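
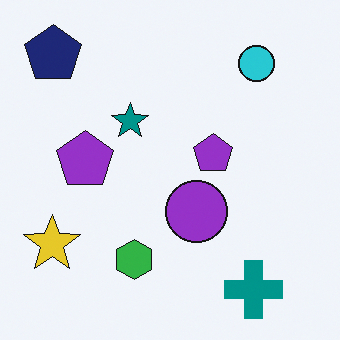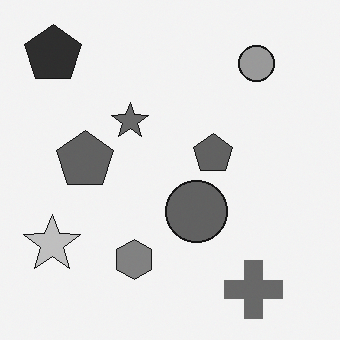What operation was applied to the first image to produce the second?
The image was converted to grayscale.

All color is removed — every shape is now a shade of grey.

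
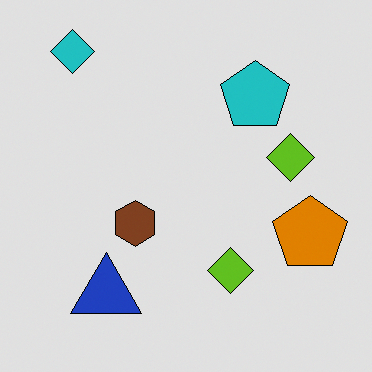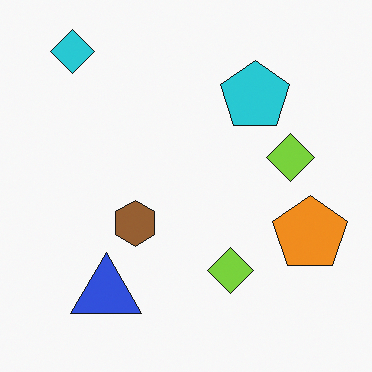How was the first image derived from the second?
The transformation is: moderately posterized.

Each flat color has snapped to a coarser quantized level — most visibly, the near-white background has dropped to a flat grey.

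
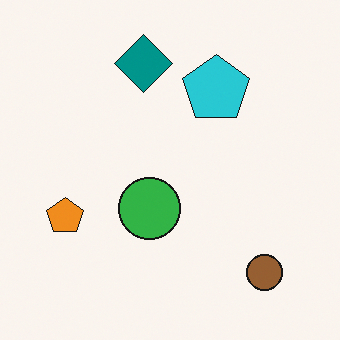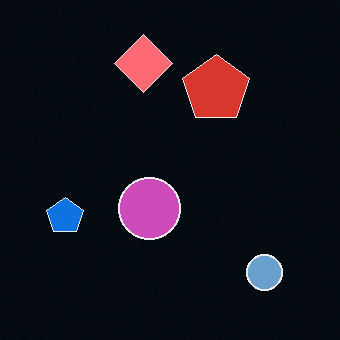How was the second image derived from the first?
The image was color-inverted (negative).

The light background has become dark and every shape's color is its complement — a photographic negative.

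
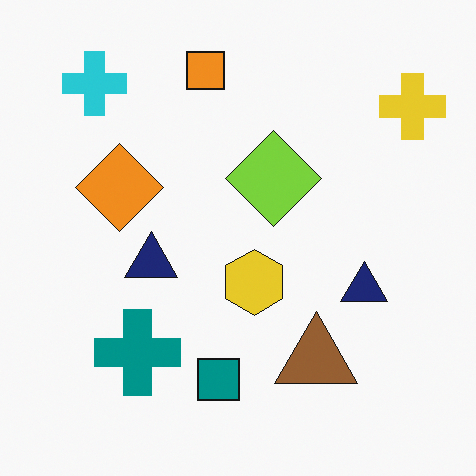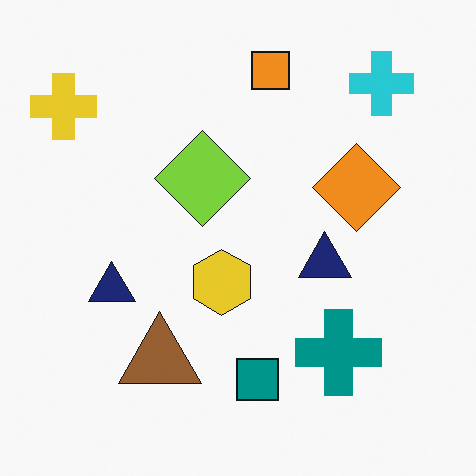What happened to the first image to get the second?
This is the original image flipped horizontally (left ↔ right).

The yellow cross is in the top-right of the first image and the top-left of the second — shapes on opposite sides of the vertical midline have swapped in a mirror flip.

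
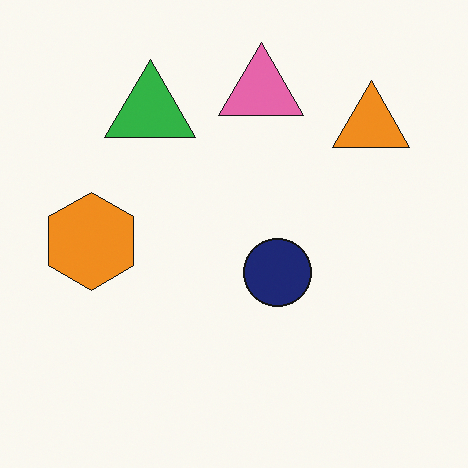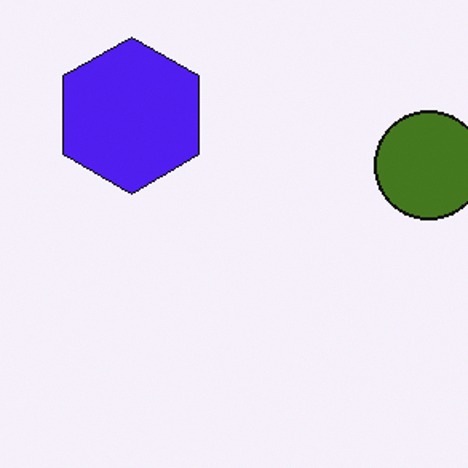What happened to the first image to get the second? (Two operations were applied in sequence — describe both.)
The second image is the first cropped slightly and scaled back up, then hue-shifted by a large amount.

The visible shapes are larger and the field of view is narrower; shapes near the original edges may be partly or wholly outside the frame — a crop-and-rescale. Every shape's color has rotated by the same amount around the hue wheel — a uniform hue shift.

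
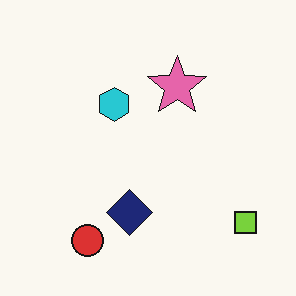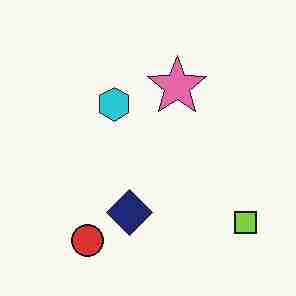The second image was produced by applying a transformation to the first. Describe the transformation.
The image was heavily JPEG-compressed with obvious blocking artifacts.

Blocky 8×8 compression artifacts appear around shape edges and the flat background shows ringing — characteristic JPEG degradation.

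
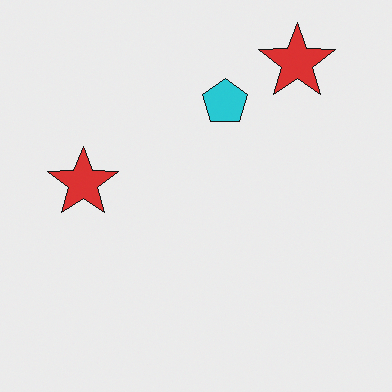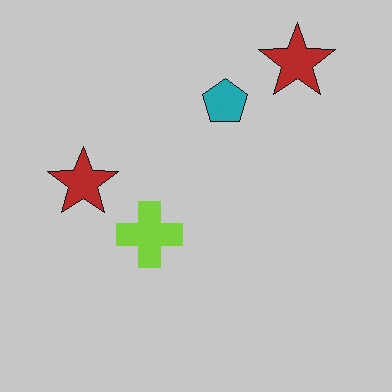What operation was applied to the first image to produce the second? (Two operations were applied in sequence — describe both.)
The second image is the first slightly darkened, then overlaid with an additional lime cross.

Every pixel — background and shapes alike — is uniformly darkened. A lime cross appears in the second image that is absent from the first.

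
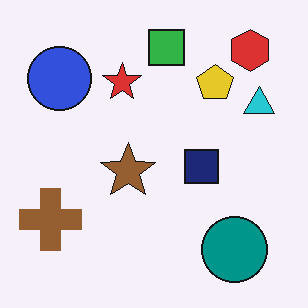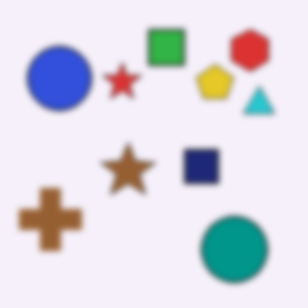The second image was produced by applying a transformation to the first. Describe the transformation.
The image was noticeably gaussian-blurred.

Shape edges and outlines are uniformly softened across the whole image.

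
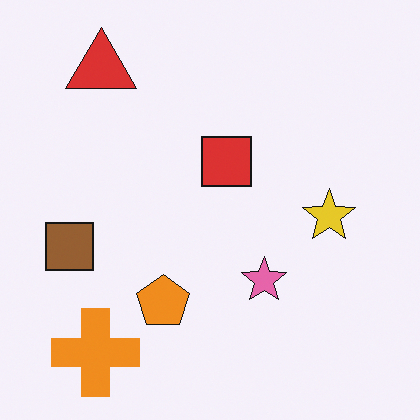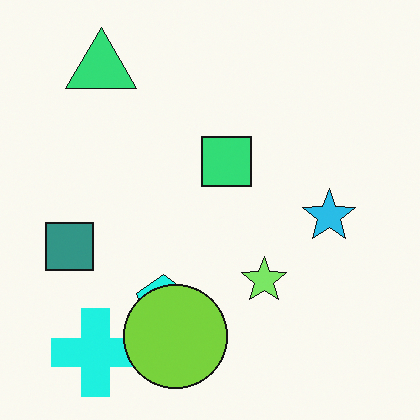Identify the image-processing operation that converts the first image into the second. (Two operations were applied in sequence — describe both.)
It was hue-shifted by a moderate amount, then overlaid with an additional lime circle.

Every shape's color has rotated by the same amount around the hue wheel — a uniform hue shift. A lime circle appears in the second image that is absent from the first.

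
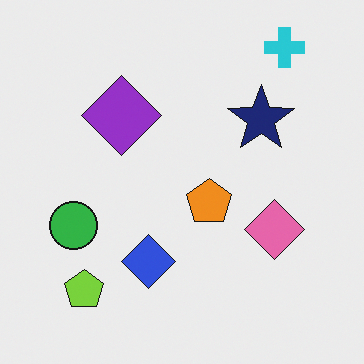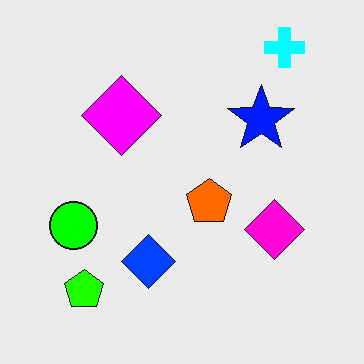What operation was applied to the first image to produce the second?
The image was made much more vivid (saturation change).

All colors are more vivid — a global saturation change.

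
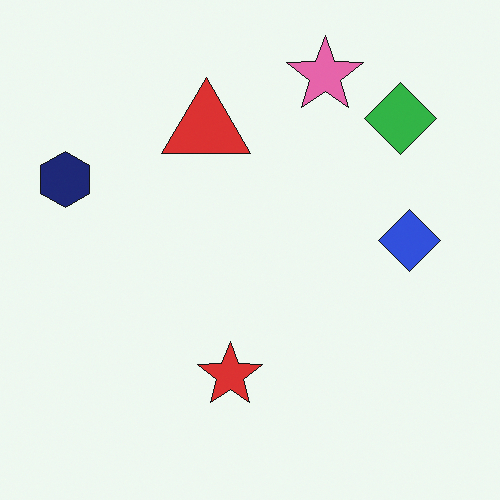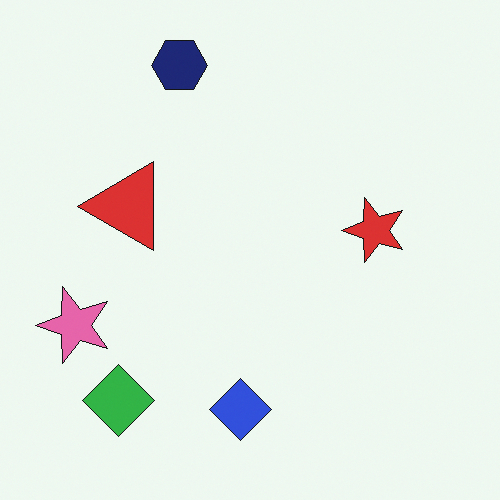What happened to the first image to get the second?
This is the original image transposed (reflected across the top-left ↔ bottom-right diagonal).

Shapes have swapped their row and column positions — what was in the top-right is now in the bottom-left — a diagonal reflection.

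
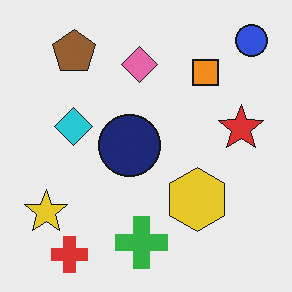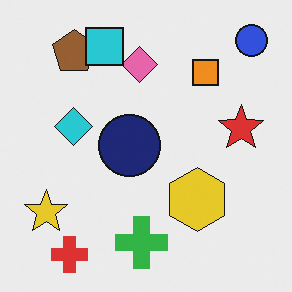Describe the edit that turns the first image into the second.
Overlaid with an additional cyan square.

A cyan square appears in the second image that is absent from the first.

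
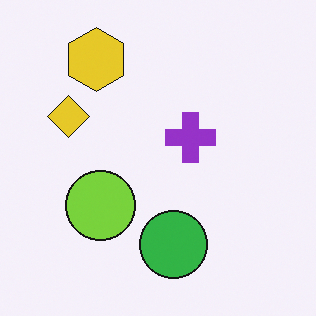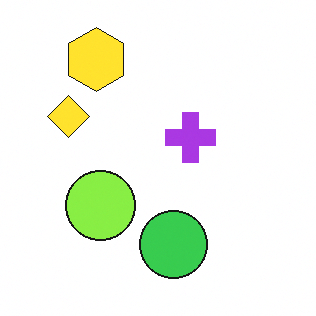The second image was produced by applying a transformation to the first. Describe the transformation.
It was slightly brightened.

Every pixel — background and shapes alike — is uniformly brightened.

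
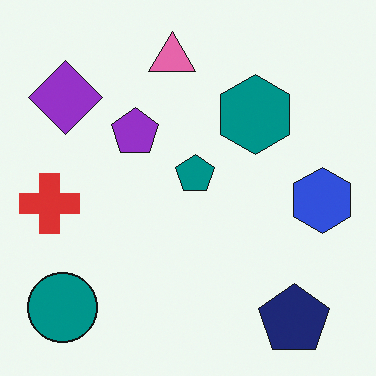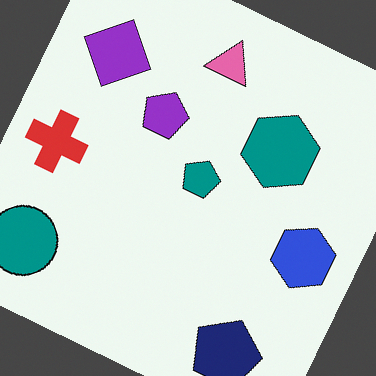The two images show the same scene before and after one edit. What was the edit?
It was rotated clockwise by a moderate amount.

Every shape is tilted by the same angle and the image corners show triangular fill wedges — a whole-image rotation by a non-right angle.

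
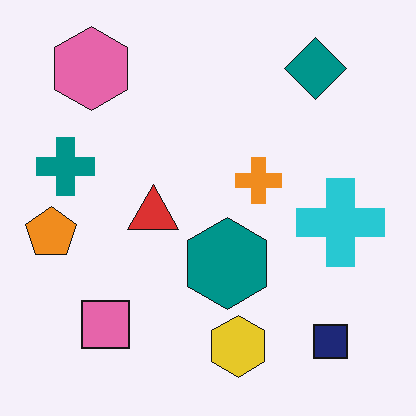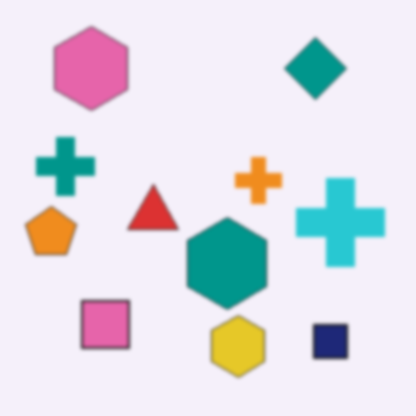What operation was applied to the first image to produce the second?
Given a subtle gaussian blur.

Shape edges and outlines are uniformly softened across the whole image.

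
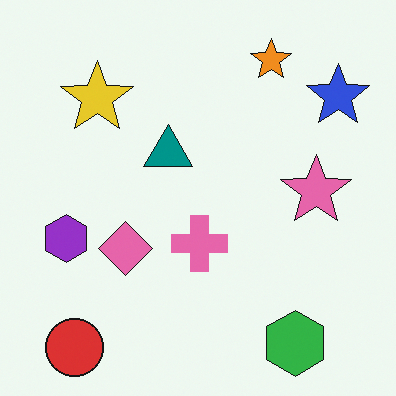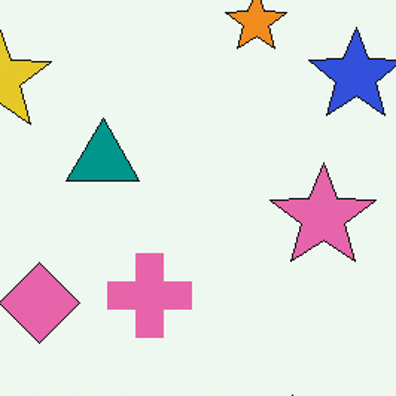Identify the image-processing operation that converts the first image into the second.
The image was cropped to a modestly smaller region and rescaled.

The visible shapes are larger and the field of view is narrower; shapes near the original edges may be partly or wholly outside the frame — a crop-and-rescale.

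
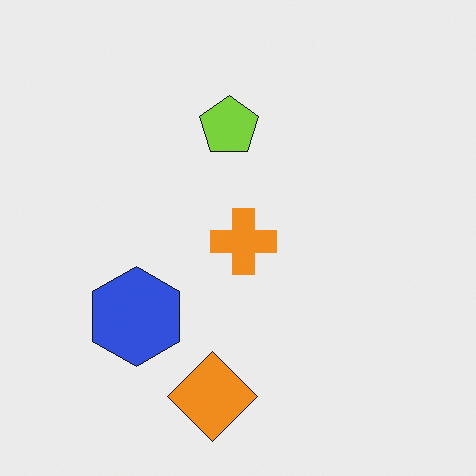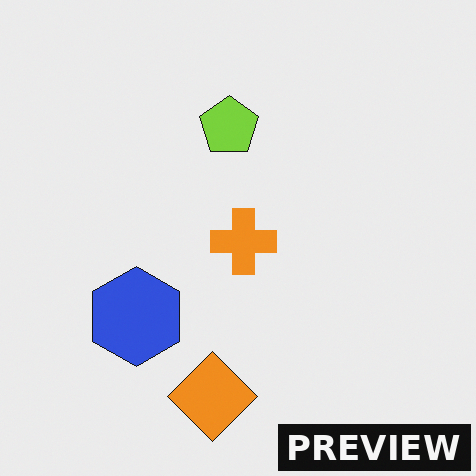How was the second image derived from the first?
This is the original image watermarked with the text "PREVIEW" in the lower-right corner.

A dark label reading "PREVIEW" appears in the lower-right corner.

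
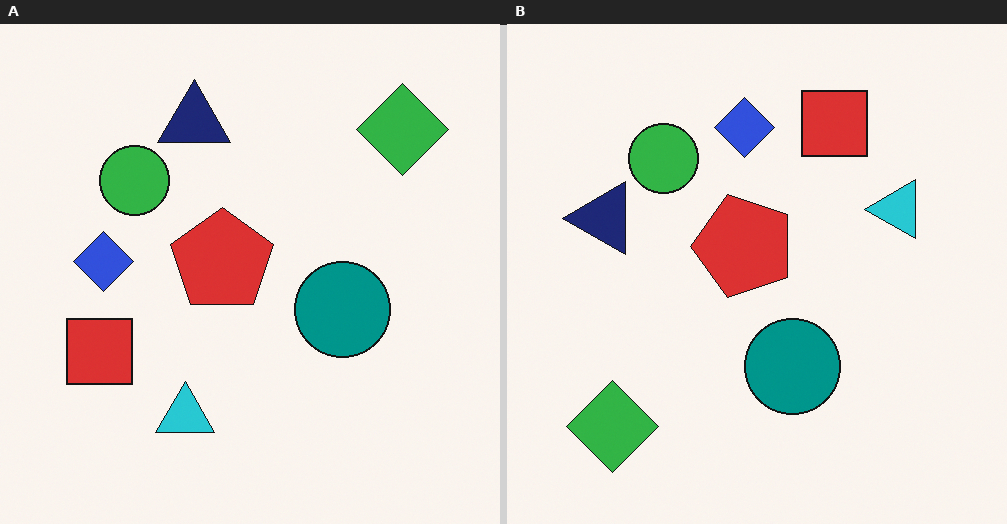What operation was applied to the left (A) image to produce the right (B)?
It was transposed (reflected across the top-left ↔ bottom-right diagonal).

Shapes have swapped their row and column positions — what was in the top-right is now in the bottom-left — a diagonal reflection.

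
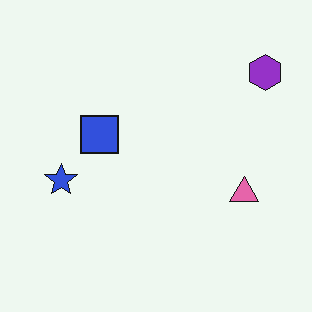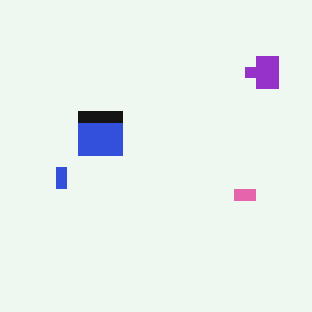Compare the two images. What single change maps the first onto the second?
This is the original image heavily pixelated into large blocks.

Shapes are reduced to large square blocks; fine edges and outlines are lost — a downscale-then-upscale (mosaic) effect.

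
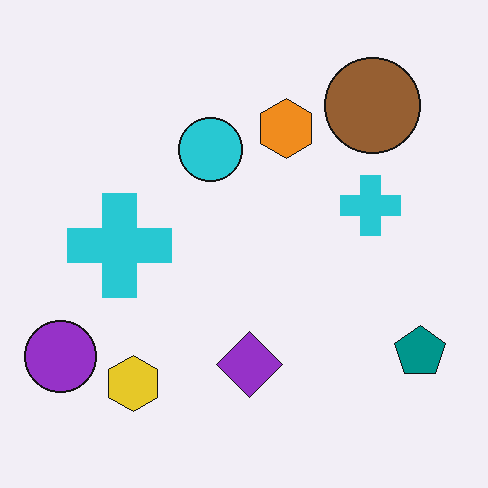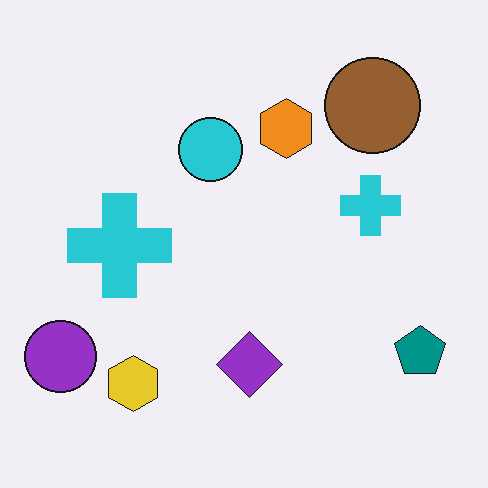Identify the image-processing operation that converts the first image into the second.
It was given moderate JPEG compression.

Blocky 8×8 compression artifacts appear around shape edges and the flat background shows ringing — characteristic JPEG degradation.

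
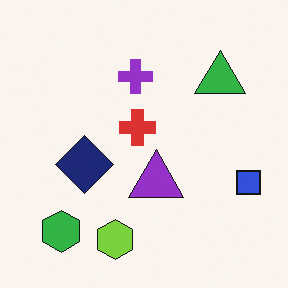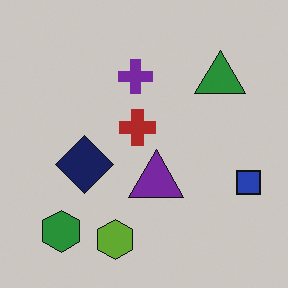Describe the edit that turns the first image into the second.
This is the original image slightly darkened.

Every pixel — background and shapes alike — is uniformly darkened.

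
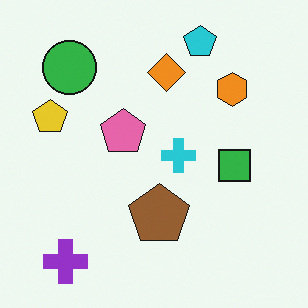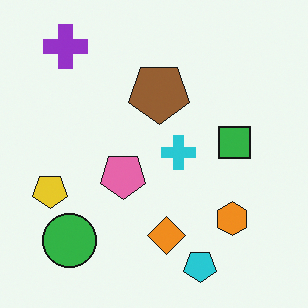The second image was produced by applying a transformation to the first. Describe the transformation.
The second image is the first flipped vertically (top ↔ bottom).

The cyan pentagon is in the top of the first image and the bottom of the second — shapes on opposite sides of the horizontal midline have swapped in a mirror flip.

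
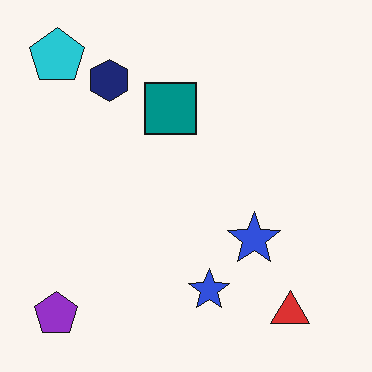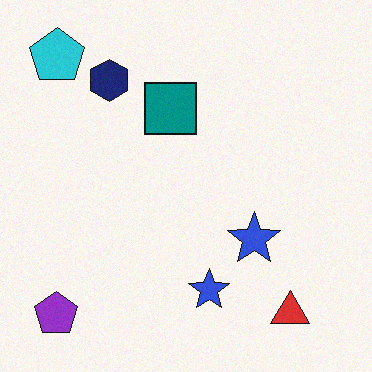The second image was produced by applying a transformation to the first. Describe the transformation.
The second image is the first degraded with a light layer of grain.

Random speckle covers the whole image, including the flat background.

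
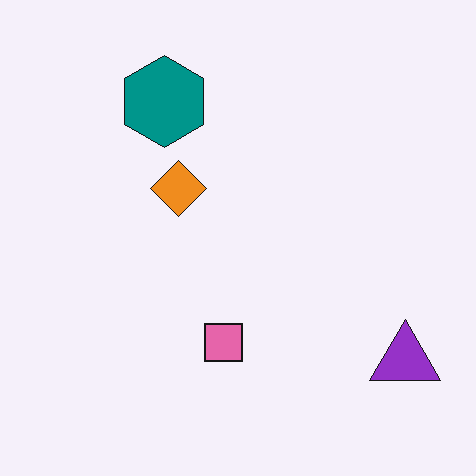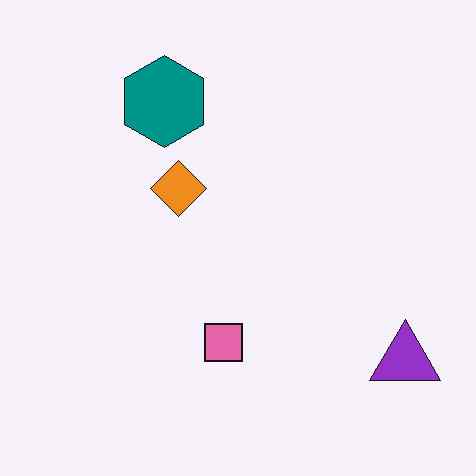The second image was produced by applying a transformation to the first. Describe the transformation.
The second image is the first given moderate JPEG compression.

Blocky 8×8 compression artifacts appear around shape edges and the flat background shows ringing — characteristic JPEG degradation.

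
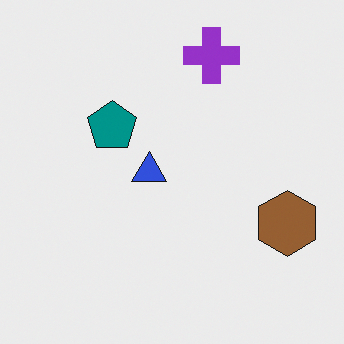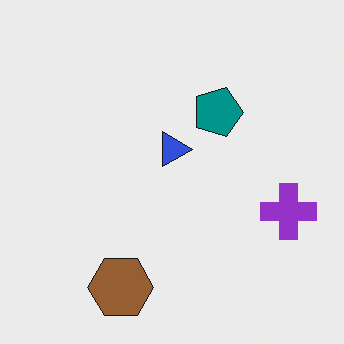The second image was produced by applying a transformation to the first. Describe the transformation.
This is the original image rotated 90° clockwise.

The brown hexagon sits in the right of the first image and the bottom of the second — consistent with a whole-image 90° clockwise rotation.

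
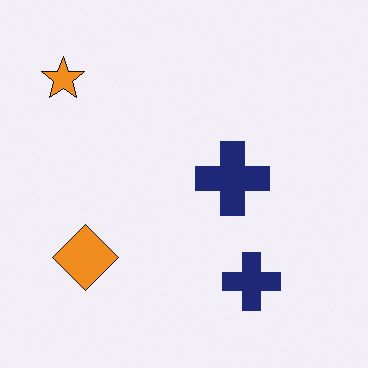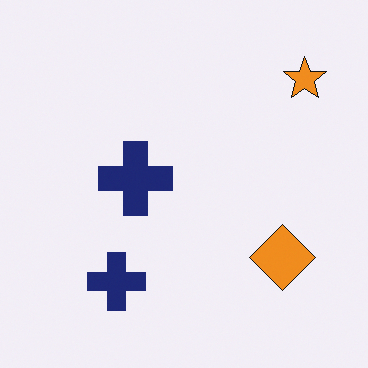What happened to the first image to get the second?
It was flipped horizontally (left ↔ right).

The orange star is in the top-left of the first image and the top-right of the second — shapes on opposite sides of the vertical midline have swapped in a mirror flip.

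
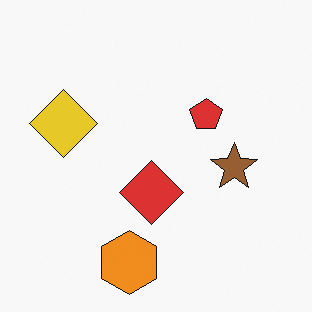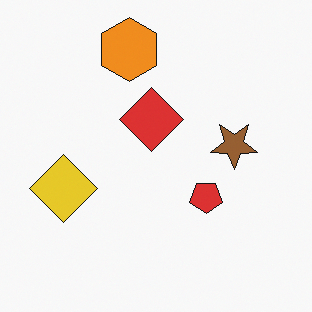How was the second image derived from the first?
Flipped vertically (top ↔ bottom).

The orange hexagon is in the bottom of the first image and the top of the second — shapes on opposite sides of the horizontal midline have swapped in a mirror flip.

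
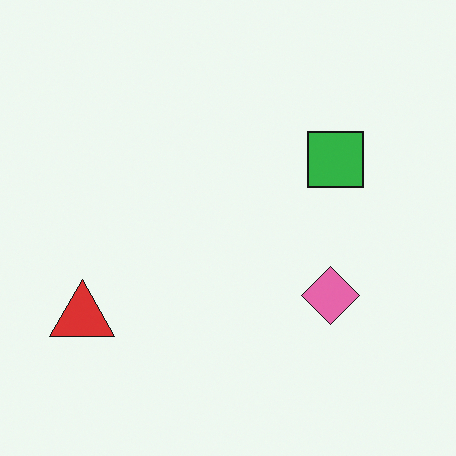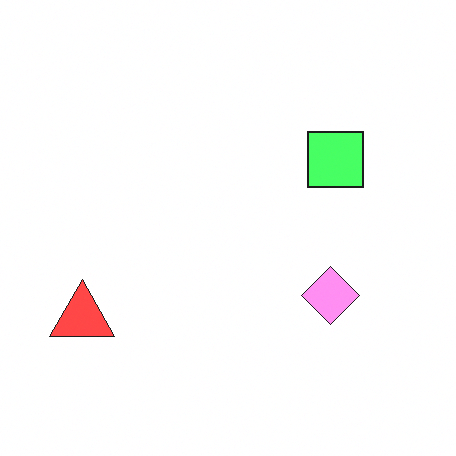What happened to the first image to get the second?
This is the original image substantially brightened.

Every pixel — background and shapes alike — is uniformly brightened.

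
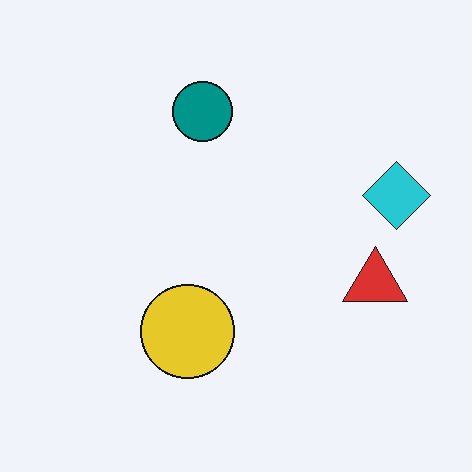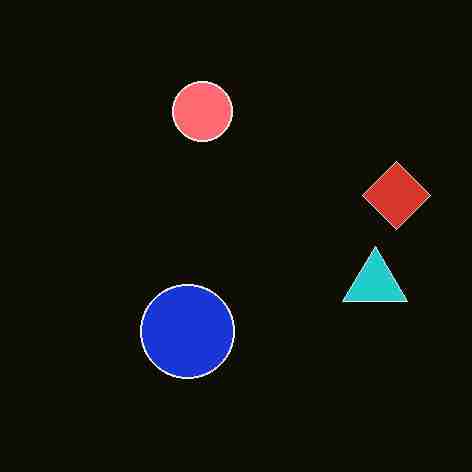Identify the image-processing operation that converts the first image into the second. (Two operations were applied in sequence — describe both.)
The transformation is: degraded with heavy JPEG compression, then color-inverted (negative).

Blocky 8×8 compression artifacts appear around shape edges and the flat background shows ringing — characteristic JPEG degradation. The light background has become dark and every shape's color is its complement — a photographic negative.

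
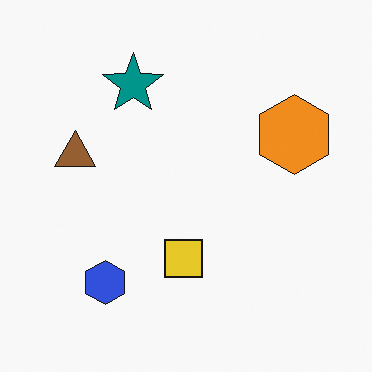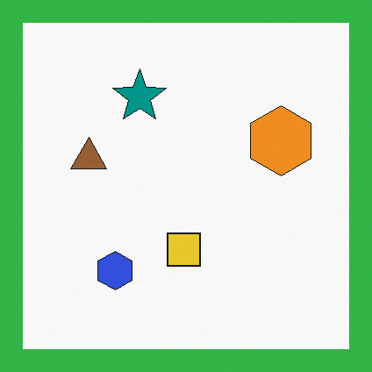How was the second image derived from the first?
The image was framed with a green border.

A solid green frame runs around the edge of the second image, with the content slightly shrunk inside it.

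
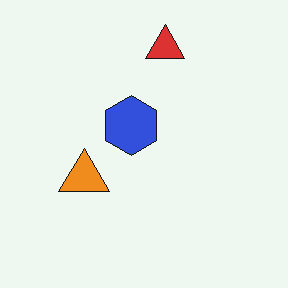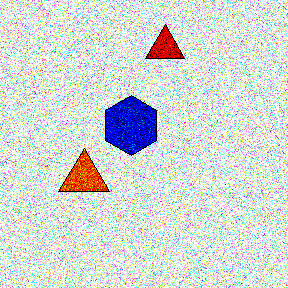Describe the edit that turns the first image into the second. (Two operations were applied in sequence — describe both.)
Degraded with strong gaussian noise, then given much higher contrast.

Random speckle covers the whole image, including the flat background. Tones are pushed away from mid-grey across the whole image — a global contrast change.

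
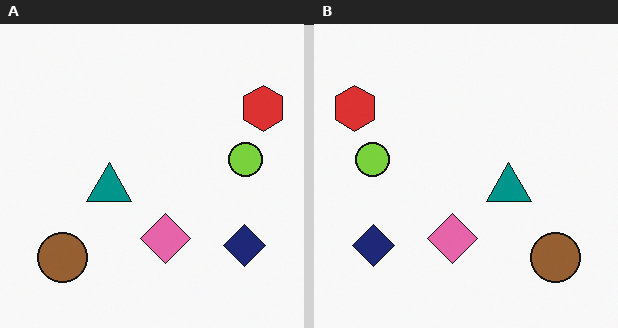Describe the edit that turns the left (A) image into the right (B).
The transformation is: flipped horizontally (left ↔ right).

The red hexagon is in the top-right of the left (A) image and the top-left of the right (B) — shapes on opposite sides of the vertical midline have swapped in a mirror flip.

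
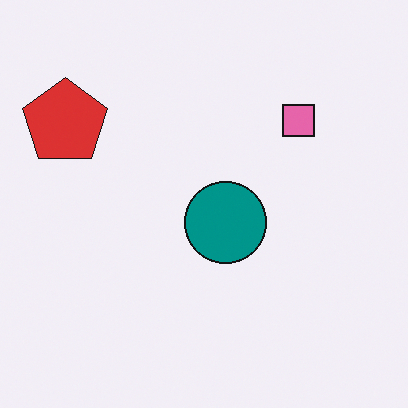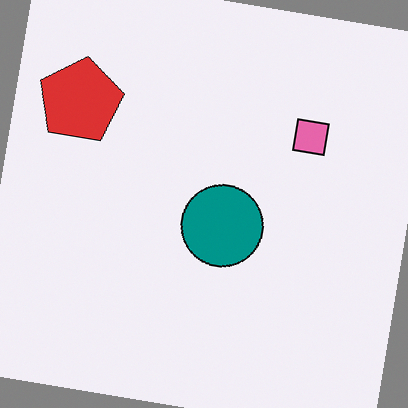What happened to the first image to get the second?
Rotated clockwise by a small amount.

Every shape is tilted by the same angle and the image corners show triangular fill wedges — a whole-image rotation by a non-right angle.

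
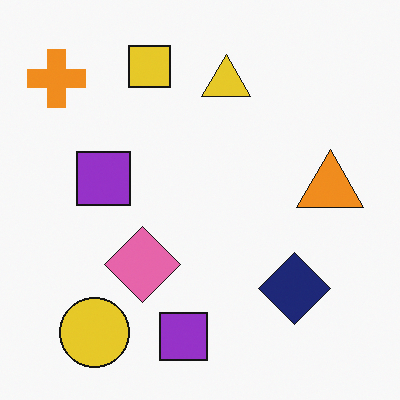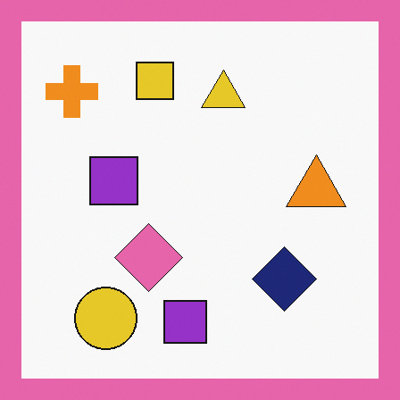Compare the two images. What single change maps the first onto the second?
This is the original image framed with a pink border.

A solid pink frame runs around the edge of the second image, with the content slightly shrunk inside it.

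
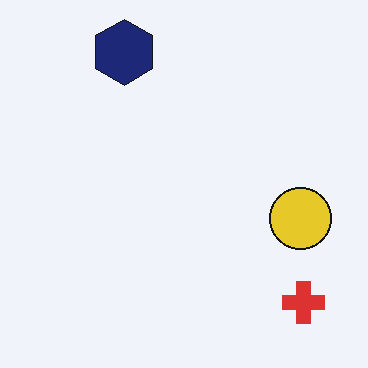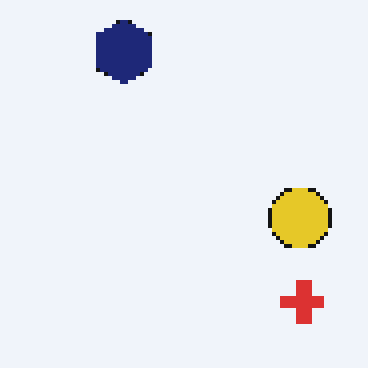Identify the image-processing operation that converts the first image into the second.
This is the original image mildly pixelated.

Shapes are reduced to large square blocks; fine edges and outlines are lost — a downscale-then-upscale (mosaic) effect.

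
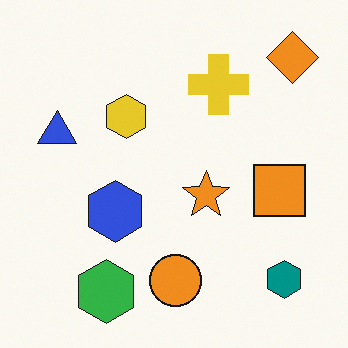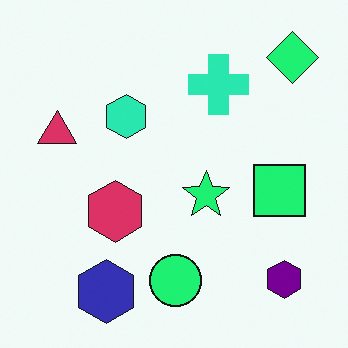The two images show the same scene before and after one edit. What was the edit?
The image was hue-shifted noticeably.

Every shape's color has rotated by the same amount around the hue wheel — a uniform hue shift.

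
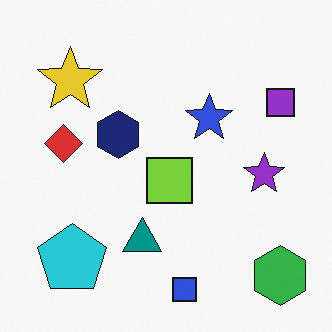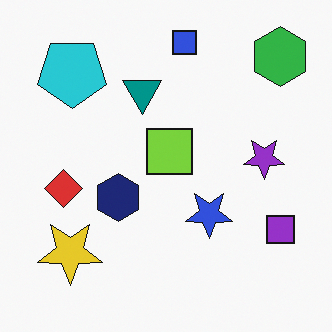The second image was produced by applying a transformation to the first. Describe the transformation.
The second image is the first flipped vertically (top ↔ bottom).

The blue square is in the bottom of the first image and the top of the second — shapes on opposite sides of the horizontal midline have swapped in a mirror flip.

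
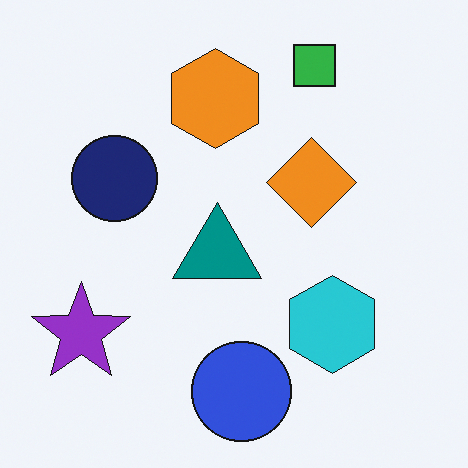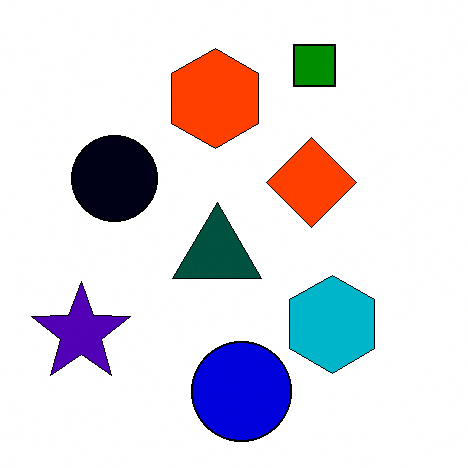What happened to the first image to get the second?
Boosted in contrast.

Tones are pushed away from mid-grey across the whole image — a global contrast change.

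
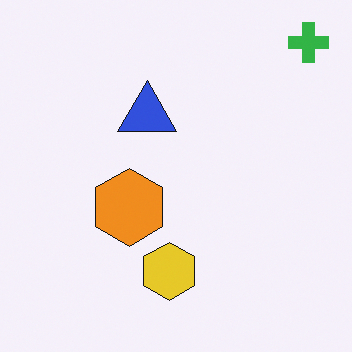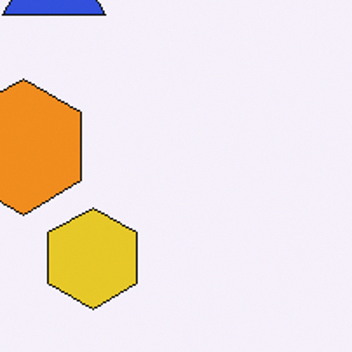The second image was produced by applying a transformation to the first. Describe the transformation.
The transformation is: cropped to a noticeably smaller region and rescaled.

The visible shapes are larger and the field of view is narrower; shapes near the original edges may be partly or wholly outside the frame — a crop-and-rescale.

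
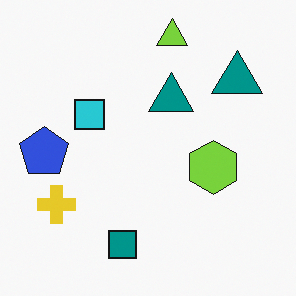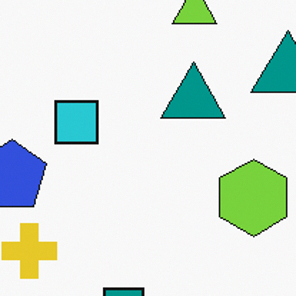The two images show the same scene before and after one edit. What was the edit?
This is the original image cropped to a modestly smaller region and rescaled.

The visible shapes are larger and the field of view is narrower; shapes near the original edges may be partly or wholly outside the frame — a crop-and-rescale.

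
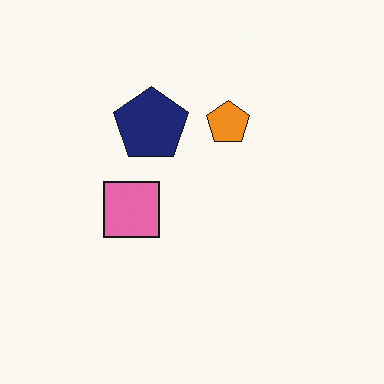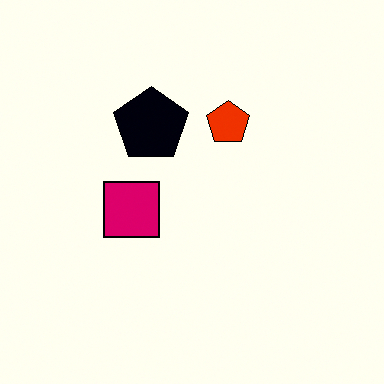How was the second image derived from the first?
This is the original image boosted in contrast.

Tones are pushed away from mid-grey across the whole image — a global contrast change.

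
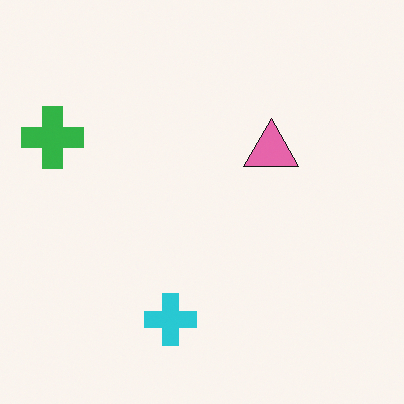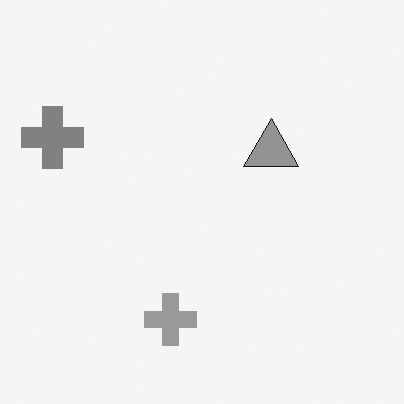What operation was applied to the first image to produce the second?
This is the original image converted to grayscale.

All color is removed — every shape is now a shade of grey.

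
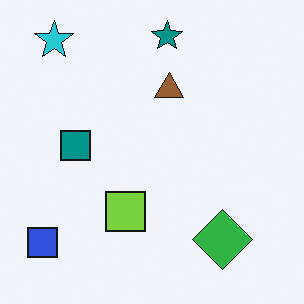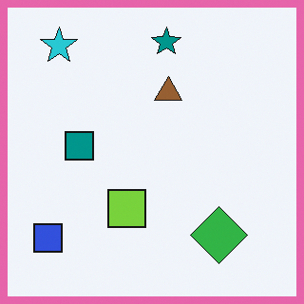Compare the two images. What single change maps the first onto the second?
The second image is the first framed with a pink border.

A solid pink frame runs around the edge of the second image, with the content slightly shrunk inside it.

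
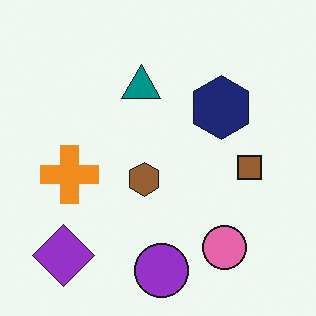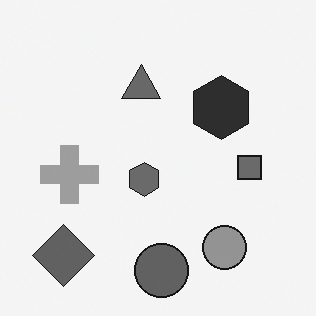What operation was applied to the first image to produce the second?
It was converted to grayscale.

All color is removed — every shape is now a shade of grey.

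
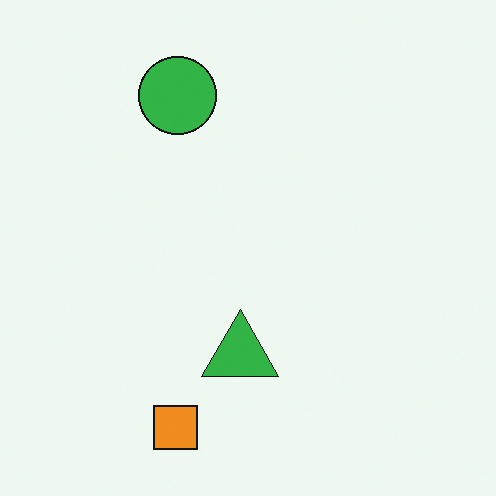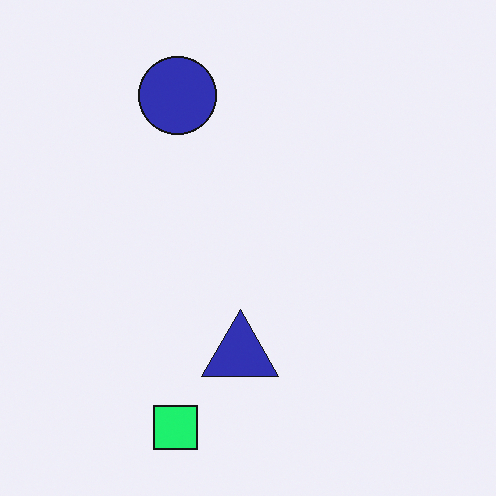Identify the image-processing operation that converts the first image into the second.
The second image is the first hue-shifted by a moderate amount.

Every shape's color has rotated by the same amount around the hue wheel — a uniform hue shift.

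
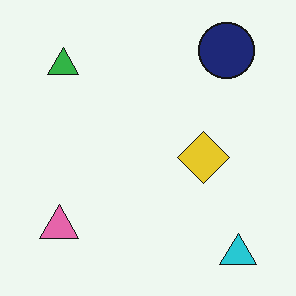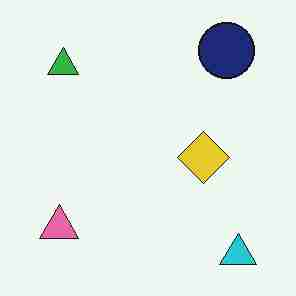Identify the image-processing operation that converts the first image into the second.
It was degraded with heavy JPEG compression.

Blocky 8×8 compression artifacts appear around shape edges and the flat background shows ringing — characteristic JPEG degradation.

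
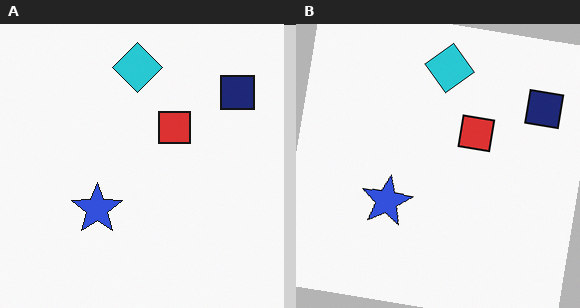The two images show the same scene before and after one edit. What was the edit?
It was rotated clockwise by a slight angle.

Every shape is tilted by the same angle and the image corners show triangular fill wedges — a whole-image rotation by a non-right angle.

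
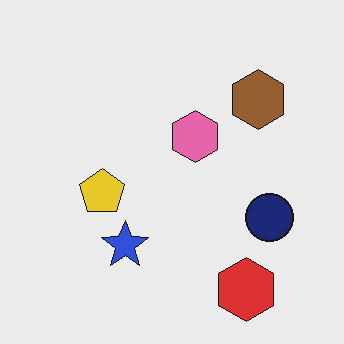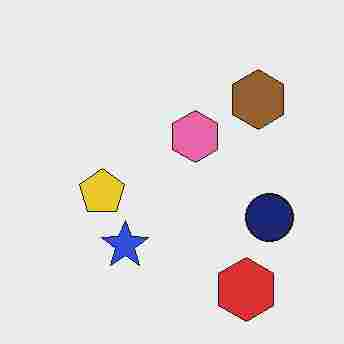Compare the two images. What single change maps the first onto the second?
The transformation is: degraded with heavy JPEG compression.

Blocky 8×8 compression artifacts appear around shape edges and the flat background shows ringing — characteristic JPEG degradation.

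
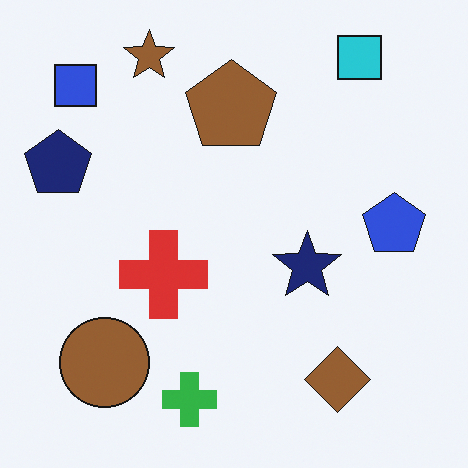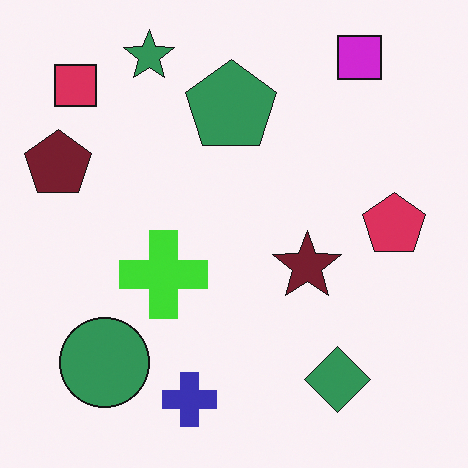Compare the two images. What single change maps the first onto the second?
It was hue-shifted by a moderate amount.

Every shape's color has rotated by the same amount around the hue wheel — a uniform hue shift.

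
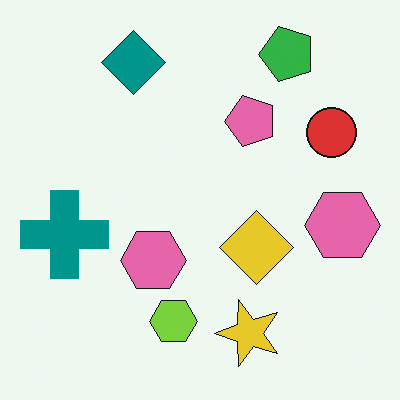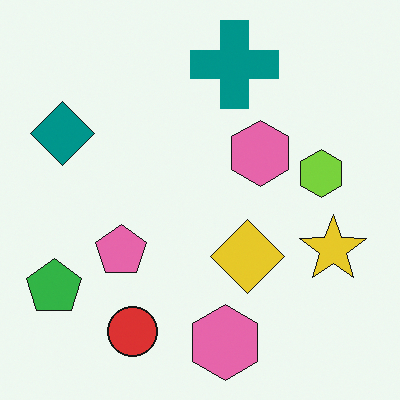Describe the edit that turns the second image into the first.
The transformation is: transposed (reflected across the top-left ↔ bottom-right diagonal).

Shapes have swapped their row and column positions — what was in the top-right is now in the bottom-left — a diagonal reflection.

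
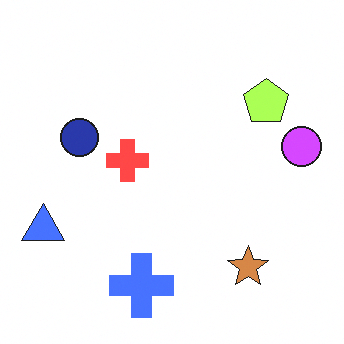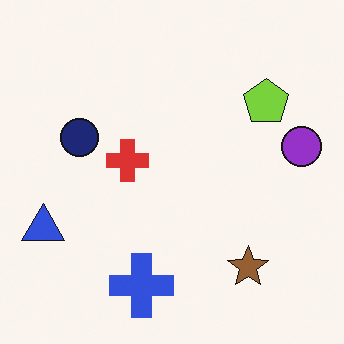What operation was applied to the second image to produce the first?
The image was noticeably brightened.

Every pixel — background and shapes alike — is uniformly brightened.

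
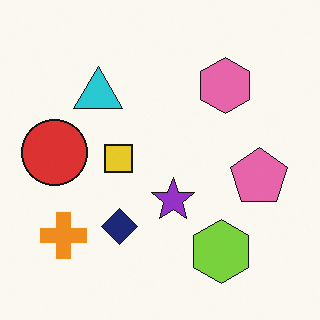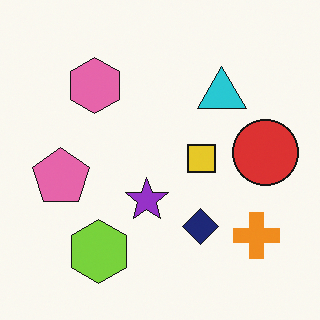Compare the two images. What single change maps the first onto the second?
It was flipped horizontally (left ↔ right).

The red circle is in the left of the first image and the right of the second — shapes on opposite sides of the vertical midline have swapped in a mirror flip.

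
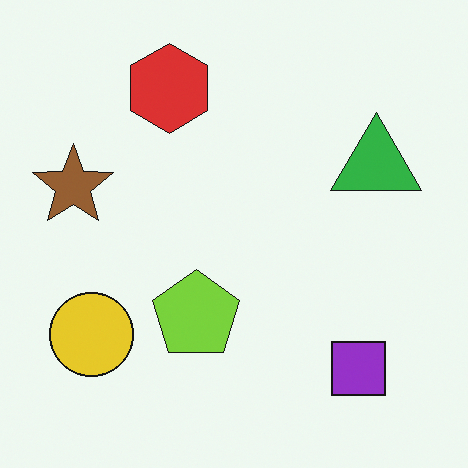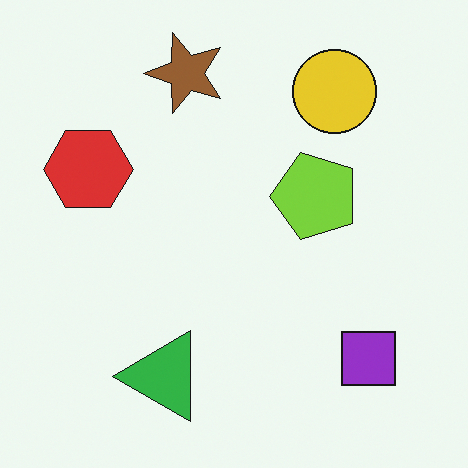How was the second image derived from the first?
It was transposed (reflected across the top-left ↔ bottom-right diagonal).

Shapes have swapped their row and column positions — what was in the top-right is now in the bottom-left — a diagonal reflection.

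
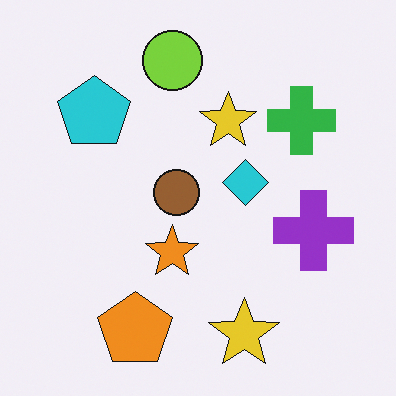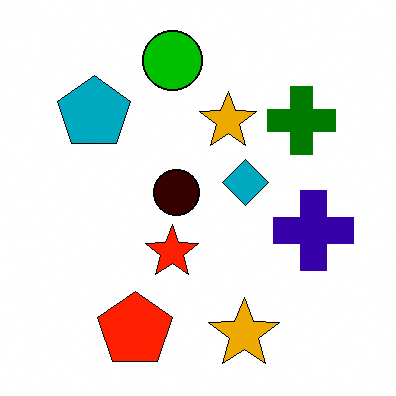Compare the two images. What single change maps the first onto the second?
The second image is the first boosted in contrast.

Tones are pushed away from mid-grey across the whole image — a global contrast change.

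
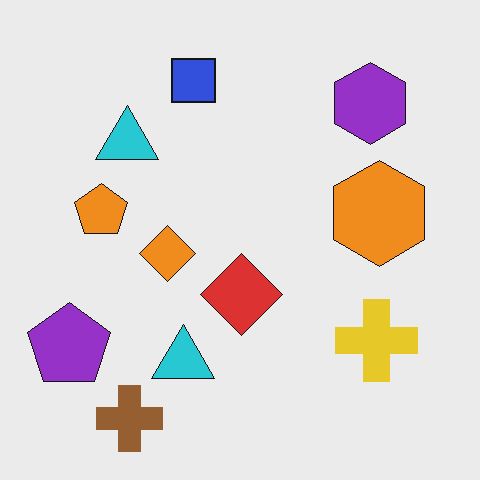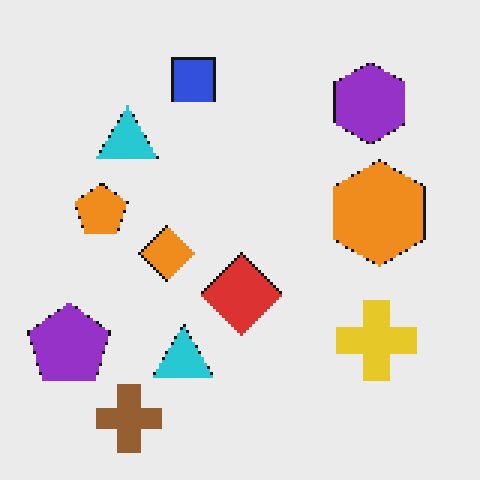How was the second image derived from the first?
The image was mildly pixelated.

Shapes are reduced to large square blocks; fine edges and outlines are lost — a downscale-then-upscale (mosaic) effect.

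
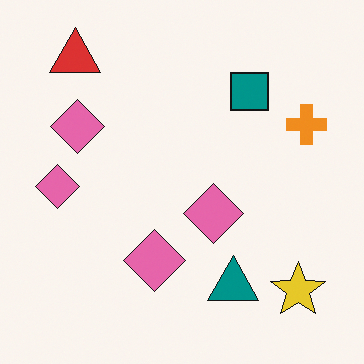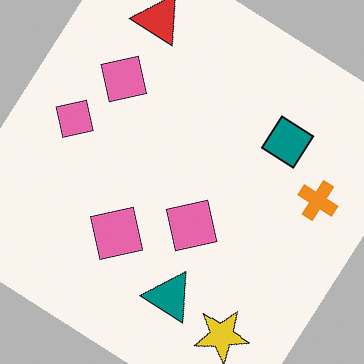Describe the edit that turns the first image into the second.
This is the original image rotated clockwise by a large amount — several tens of degrees.

Every shape is tilted by the same angle and the image corners show triangular fill wedges — a whole-image rotation by a non-right angle.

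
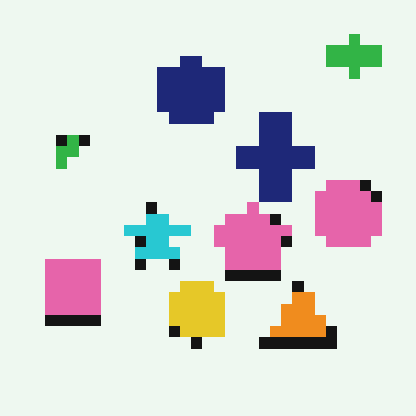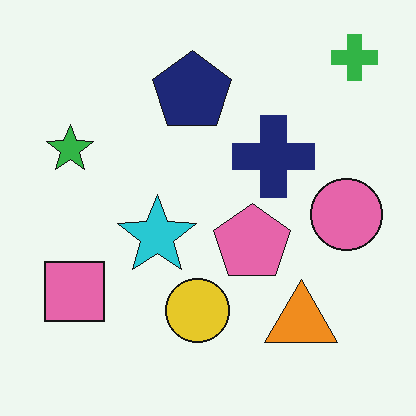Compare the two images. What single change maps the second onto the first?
The first image is the second coarsely pixelated.

Shapes are reduced to large square blocks; fine edges and outlines are lost — a downscale-then-upscale (mosaic) effect.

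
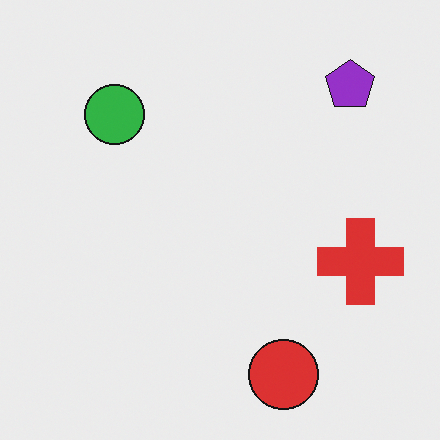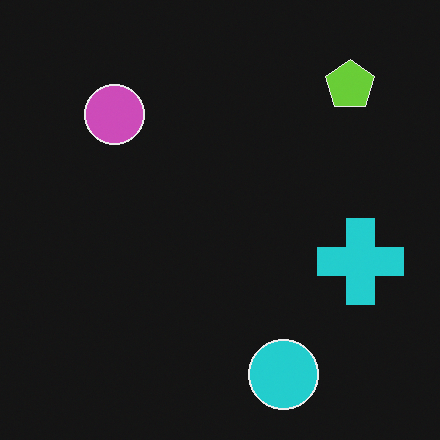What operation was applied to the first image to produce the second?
Color-inverted (negative).

The light background has become dark and every shape's color is its complement — a photographic negative.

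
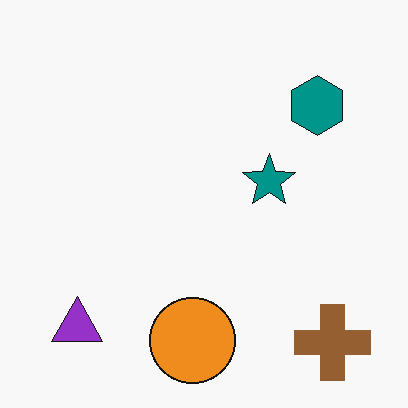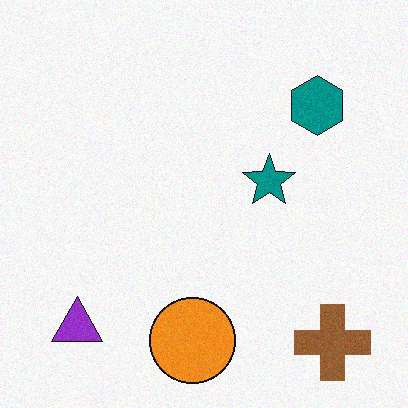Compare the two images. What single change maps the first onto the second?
The image was degraded with light additive noise.

Random speckle covers the whole image, including the flat background.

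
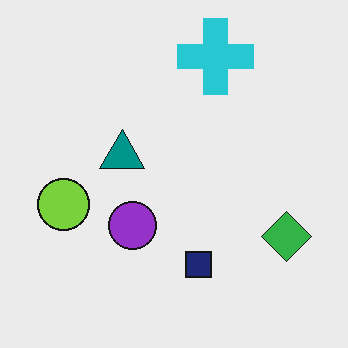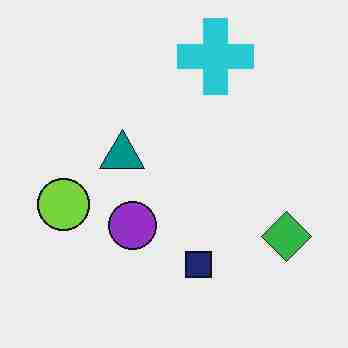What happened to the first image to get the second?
The transformation is: heavily JPEG-compressed with obvious blocking artifacts.

Blocky 8×8 compression artifacts appear around shape edges and the flat background shows ringing — characteristic JPEG degradation.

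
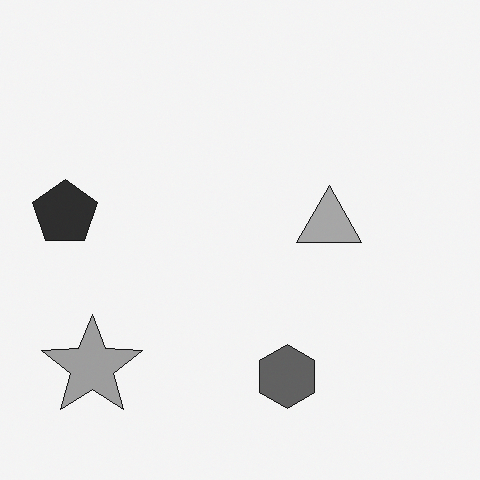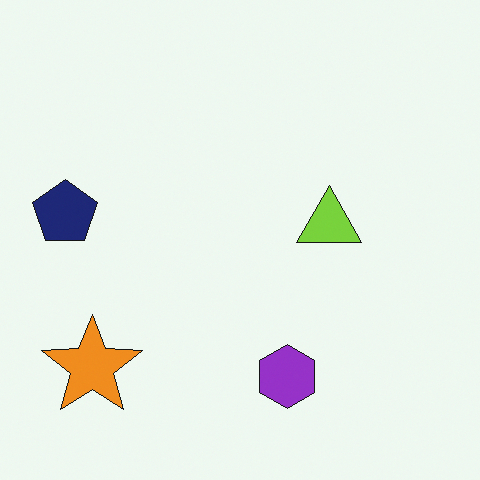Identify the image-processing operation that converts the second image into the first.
The image was converted to grayscale.

All color is removed — every shape is now a shade of grey.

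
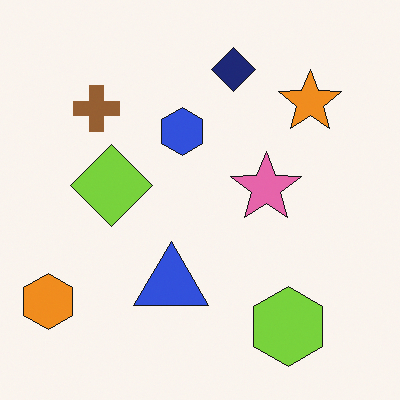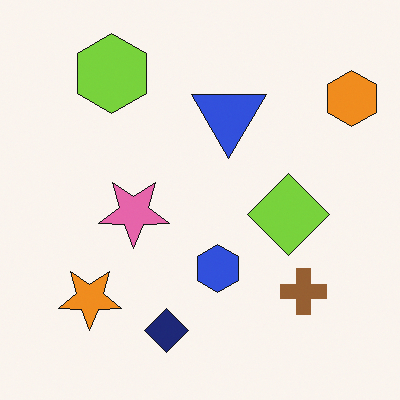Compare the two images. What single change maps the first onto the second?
The second image is the first rotated 180°.

The orange hexagon sits in the bottom-left of the first image and the top-right of the second — consistent with a whole-image 180° rotation.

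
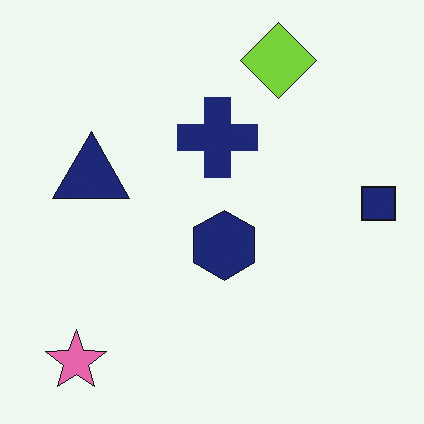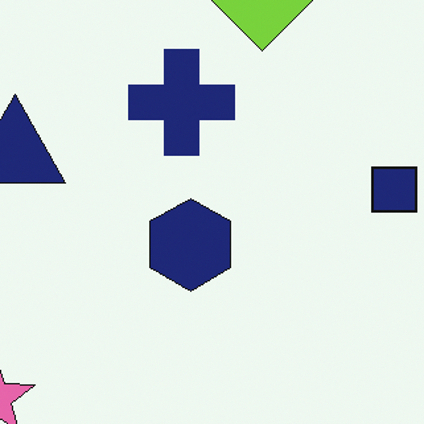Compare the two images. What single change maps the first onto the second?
It was cropped slightly and scaled back up.

The visible shapes are larger and the field of view is narrower; shapes near the original edges may be partly or wholly outside the frame — a crop-and-rescale.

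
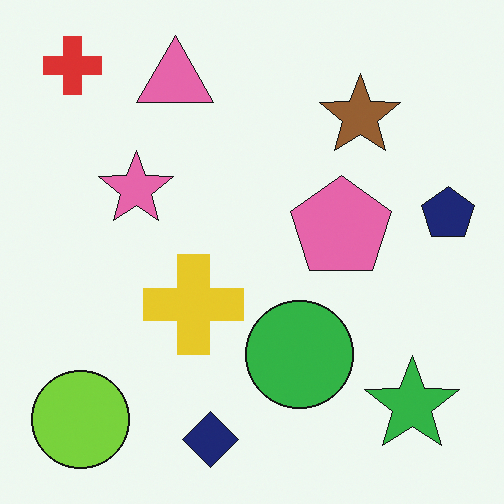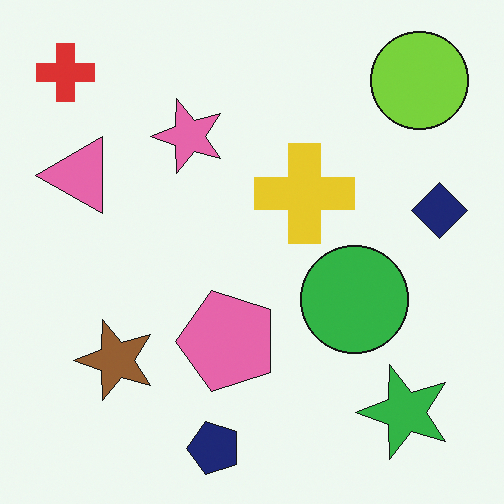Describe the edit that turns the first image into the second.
The transformation is: transposed (reflected across the top-left ↔ bottom-right diagonal).

Shapes have swapped their row and column positions — what was in the top-right is now in the bottom-left — a diagonal reflection.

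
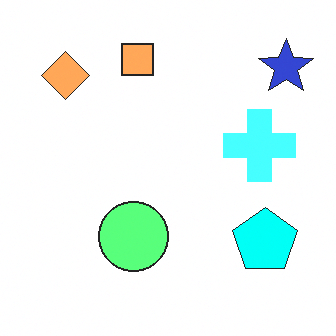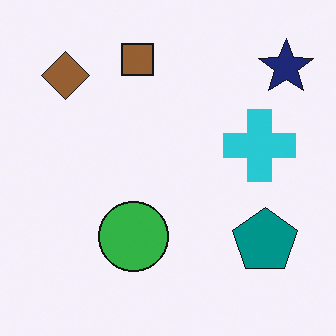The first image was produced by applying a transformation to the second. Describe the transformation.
The image was substantially brightened.

Every pixel — background and shapes alike — is uniformly brightened.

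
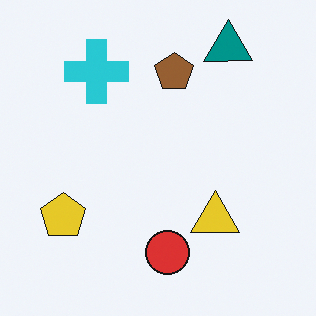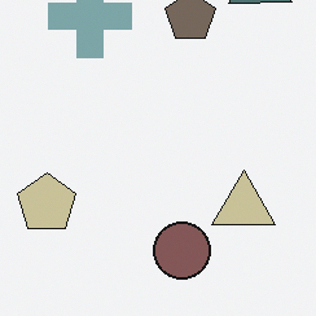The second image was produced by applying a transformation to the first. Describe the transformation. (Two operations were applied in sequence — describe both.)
The transformation is: cropped slightly and scaled back up, then heavily desaturated.

The visible shapes are larger and the field of view is narrower; shapes near the original edges may be partly or wholly outside the frame — a crop-and-rescale. All colors are more muted and greyish — a global saturation change.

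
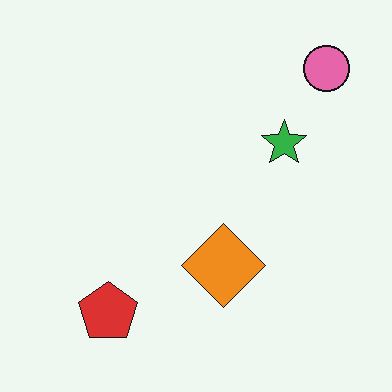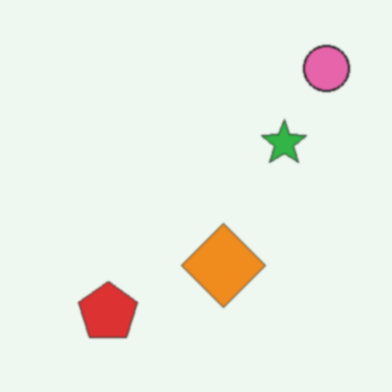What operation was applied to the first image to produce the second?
The transformation is: lightly blurred.

Shape edges and outlines are uniformly softened across the whole image.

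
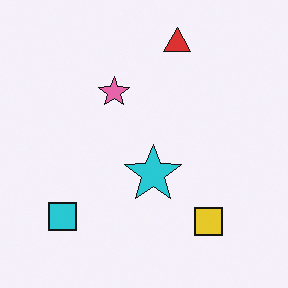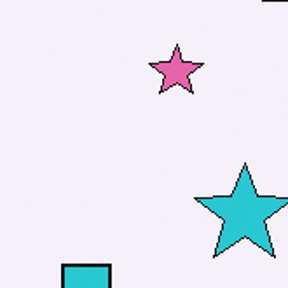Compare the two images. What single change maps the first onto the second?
Cropped tightly and scaled back up.

The visible shapes are larger and the field of view is narrower; shapes near the original edges may be partly or wholly outside the frame — a crop-and-rescale.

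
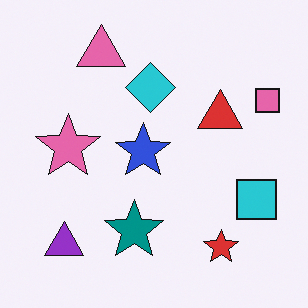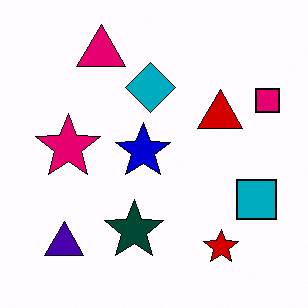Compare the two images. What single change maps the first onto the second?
It was given much higher contrast.

Tones are pushed away from mid-grey across the whole image — a global contrast change.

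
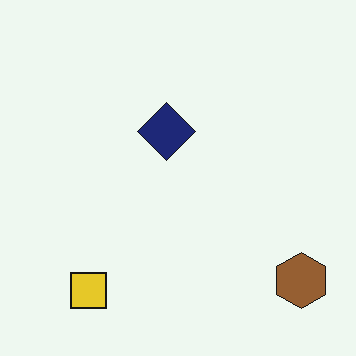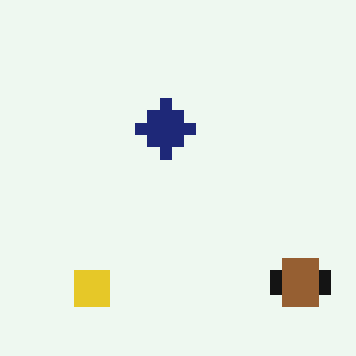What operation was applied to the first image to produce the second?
Coarsely pixelated.

Shapes are reduced to large square blocks; fine edges and outlines are lost — a downscale-then-upscale (mosaic) effect.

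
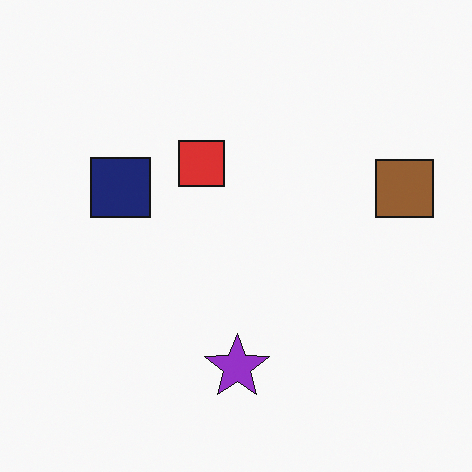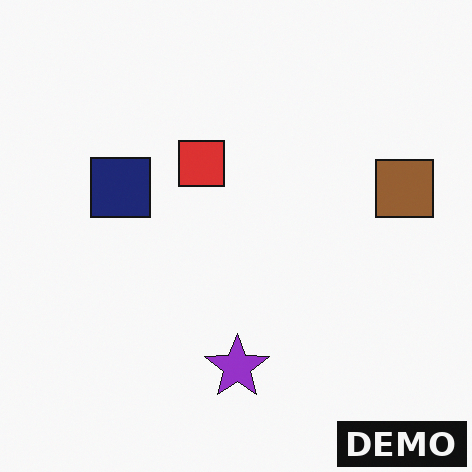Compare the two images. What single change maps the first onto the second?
It was watermarked with the text "DEMO" in the lower-right corner.

A dark label reading "DEMO" appears in the lower-right corner.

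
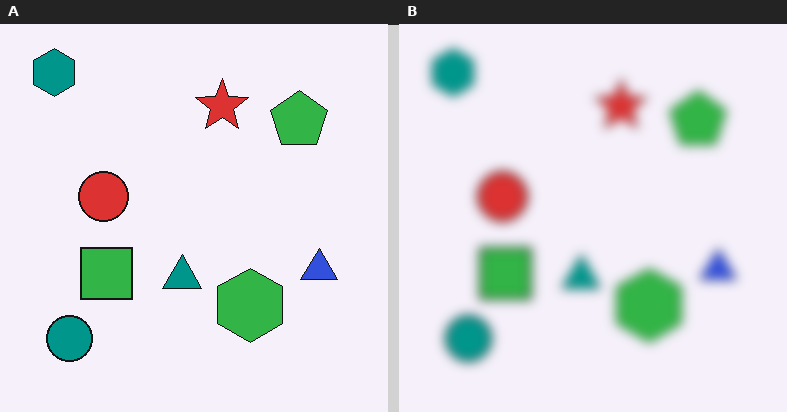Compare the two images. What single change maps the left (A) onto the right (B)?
Heavily blurred.

Shape edges and outlines are uniformly softened across the whole image.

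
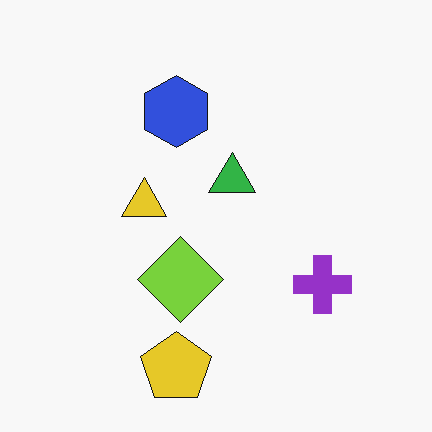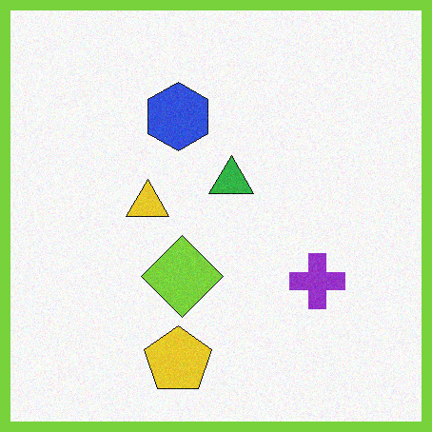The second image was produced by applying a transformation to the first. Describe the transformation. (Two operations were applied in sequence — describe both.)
The second image is the first degraded with subtle gaussian noise, then framed with a lime border.

Random speckle covers the whole image, including the flat background. A solid lime frame runs around the edge of the second image, with the content slightly shrunk inside it.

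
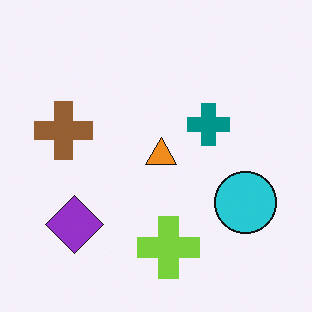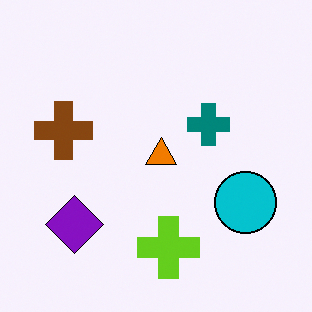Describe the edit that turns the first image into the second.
The image was given slightly increased contrast.

Tones are pushed away from mid-grey across the whole image — a global contrast change.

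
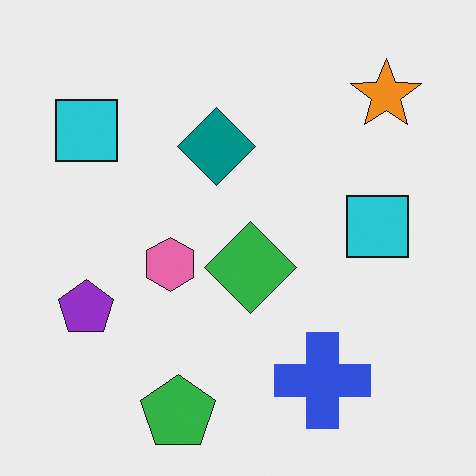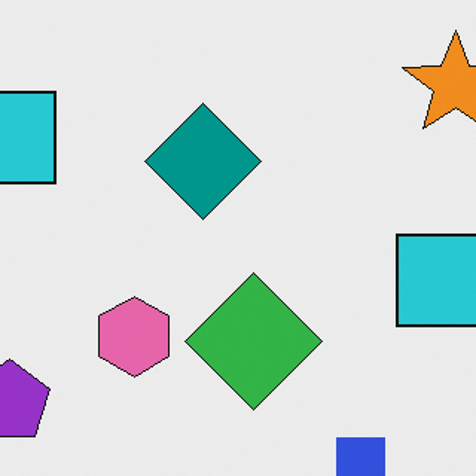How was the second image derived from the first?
Cropped slightly and scaled back up.

The visible shapes are larger and the field of view is narrower; shapes near the original edges may be partly or wholly outside the frame — a crop-and-rescale.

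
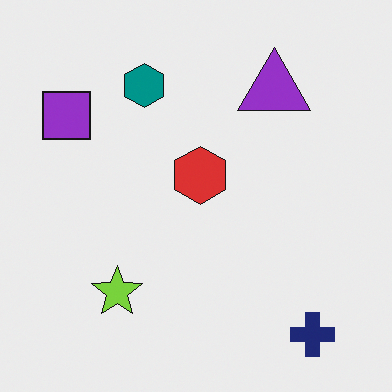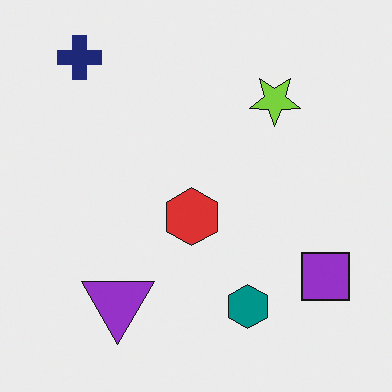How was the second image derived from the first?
This is the original image rotated 180°.

The navy cross sits in the bottom-right of the first image and the top-left of the second — consistent with a whole-image 180° rotation.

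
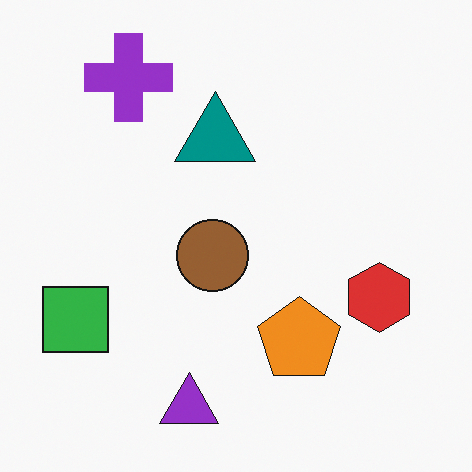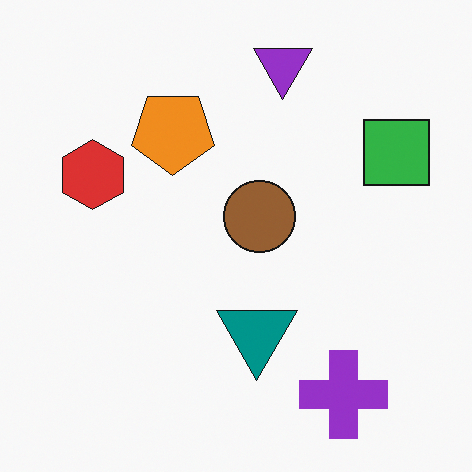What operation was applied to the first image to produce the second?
The second image is the first rotated 180°.

The purple cross sits in the top-left of the first image and the bottom-right of the second — consistent with a whole-image 180° rotation.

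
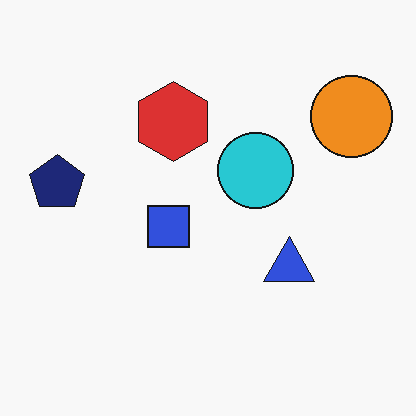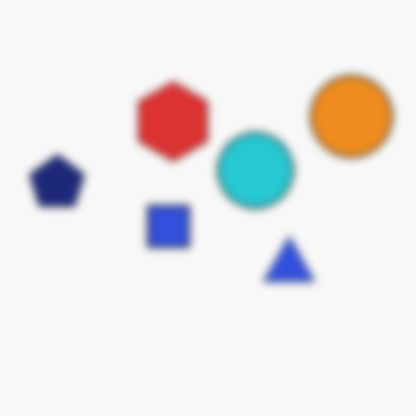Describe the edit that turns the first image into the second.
This is the original image moderately blurred.

Shape edges and outlines are uniformly softened across the whole image.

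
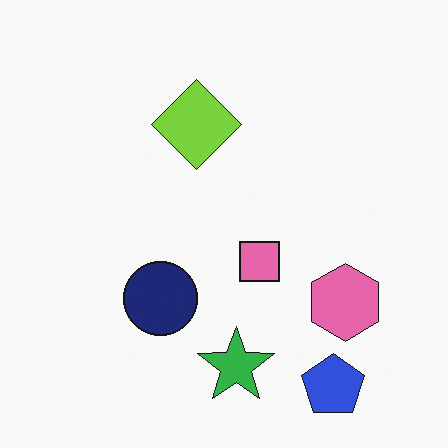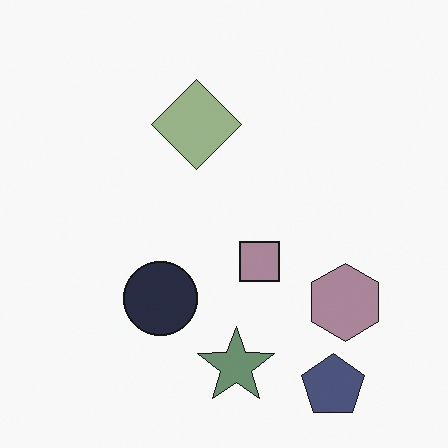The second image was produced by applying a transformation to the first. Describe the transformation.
The second image is the first made much more muted (saturation change).

All colors are more muted and greyish — a global saturation change.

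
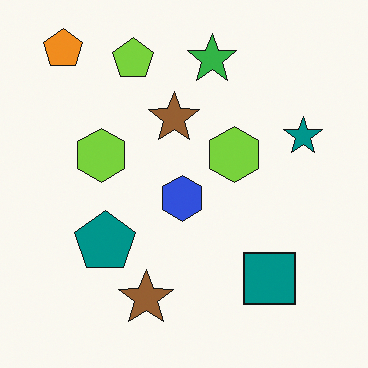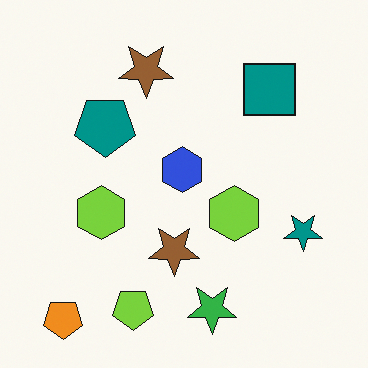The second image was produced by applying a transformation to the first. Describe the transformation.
The transformation is: flipped vertically (top ↔ bottom).

The orange pentagon is in the top-left of the first image and the bottom-left of the second — shapes on opposite sides of the horizontal midline have swapped in a mirror flip.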